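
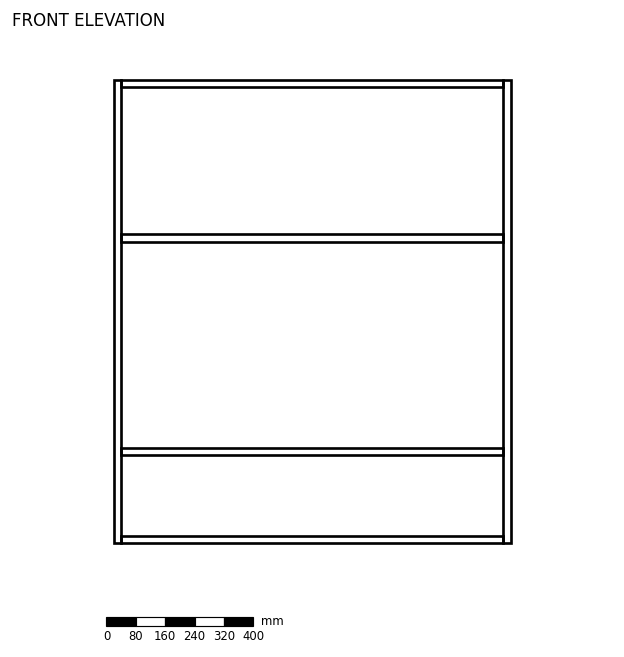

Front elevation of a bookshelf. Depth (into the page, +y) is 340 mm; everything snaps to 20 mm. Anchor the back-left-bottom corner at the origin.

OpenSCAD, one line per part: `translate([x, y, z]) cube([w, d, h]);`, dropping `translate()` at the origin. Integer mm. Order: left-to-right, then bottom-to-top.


cube([20, 340, 1260]);
translate([20, 0, 0]) cube([1040, 340, 20]);
translate([20, 0, 240]) cube([1040, 340, 20]);
translate([20, 0, 820]) cube([1040, 340, 20]);
translate([20, 0, 1240]) cube([1040, 340, 20]);
translate([1060, 0, 0]) cube([20, 340, 1260]);


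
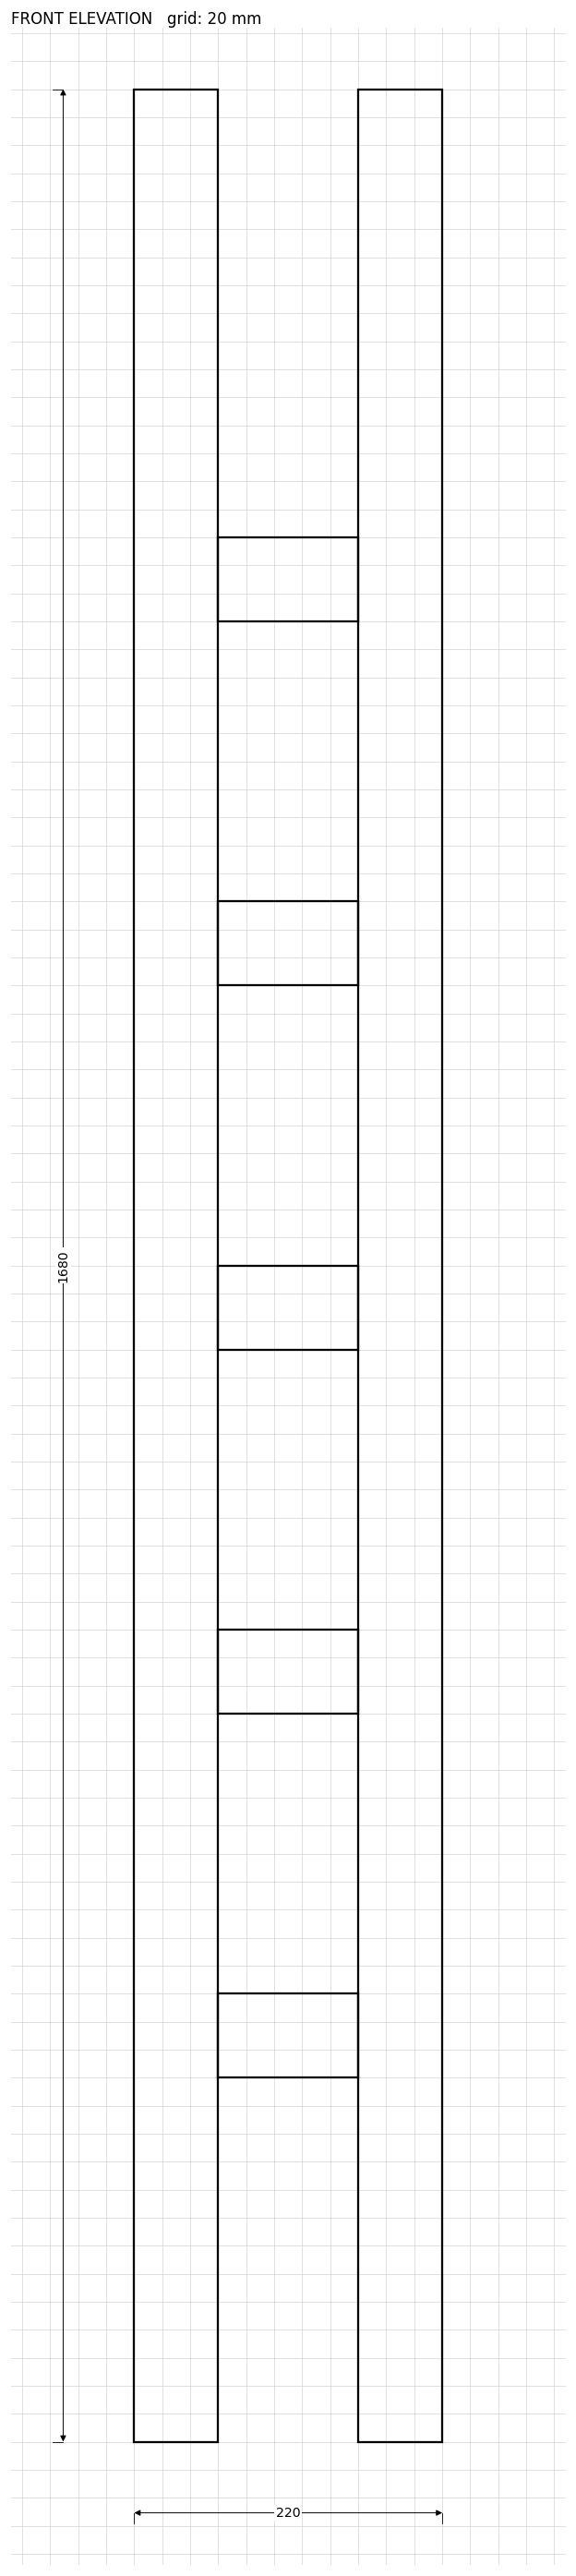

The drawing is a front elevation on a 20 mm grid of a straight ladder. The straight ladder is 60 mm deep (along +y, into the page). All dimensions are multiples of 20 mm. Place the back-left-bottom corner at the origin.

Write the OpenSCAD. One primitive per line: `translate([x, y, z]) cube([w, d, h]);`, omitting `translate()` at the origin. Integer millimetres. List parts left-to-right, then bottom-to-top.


cube([60, 60, 1680]);
translate([60, 0, 260]) cube([100, 60, 60]);
translate([60, 0, 520]) cube([100, 60, 60]);
translate([60, 0, 780]) cube([100, 60, 60]);
translate([60, 0, 1040]) cube([100, 60, 60]);
translate([60, 0, 1300]) cube([100, 60, 60]);
translate([160, 0, 0]) cube([60, 60, 1680]);


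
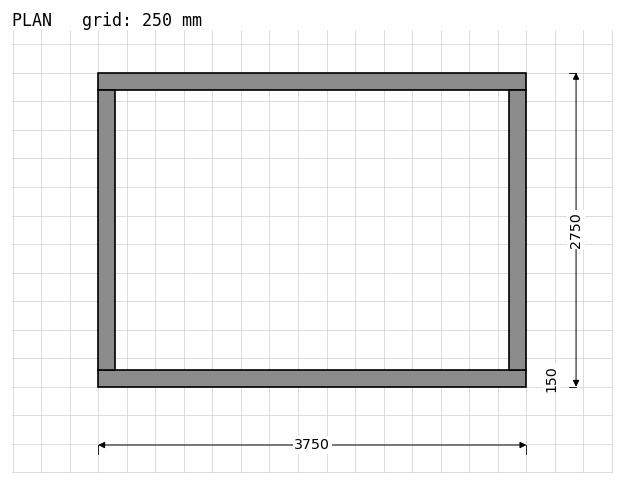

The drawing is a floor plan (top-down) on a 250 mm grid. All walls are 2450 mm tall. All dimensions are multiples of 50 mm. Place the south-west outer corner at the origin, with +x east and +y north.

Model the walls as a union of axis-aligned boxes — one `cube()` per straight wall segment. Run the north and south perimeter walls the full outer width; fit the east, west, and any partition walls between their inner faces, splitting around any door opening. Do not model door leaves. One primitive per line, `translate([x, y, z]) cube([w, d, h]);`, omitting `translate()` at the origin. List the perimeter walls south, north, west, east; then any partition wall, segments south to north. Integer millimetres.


cube([3750, 150, 2450]);
translate([0, 2600, 0]) cube([3750, 150, 2450]);
translate([0, 150, 0]) cube([150, 2450, 2450]);
translate([3600, 150, 0]) cube([150, 2450, 2450]);


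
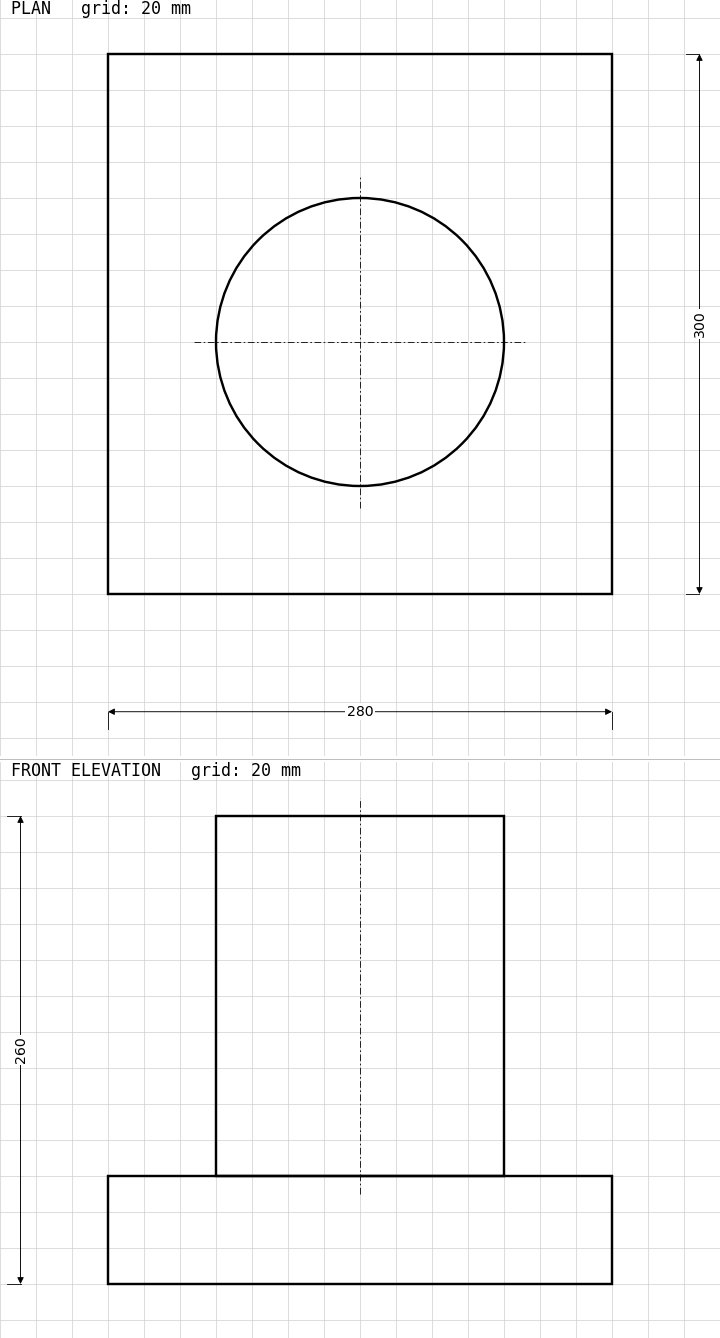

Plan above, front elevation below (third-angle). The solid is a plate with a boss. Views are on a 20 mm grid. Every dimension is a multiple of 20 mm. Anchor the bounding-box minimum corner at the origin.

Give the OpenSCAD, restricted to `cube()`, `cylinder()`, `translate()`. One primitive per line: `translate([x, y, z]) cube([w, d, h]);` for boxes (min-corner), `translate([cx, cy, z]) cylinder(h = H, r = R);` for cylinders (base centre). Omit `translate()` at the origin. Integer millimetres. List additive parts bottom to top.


cube([280, 300, 60]);
translate([140, 140, 60]) cylinder(h = 200, r = 80);


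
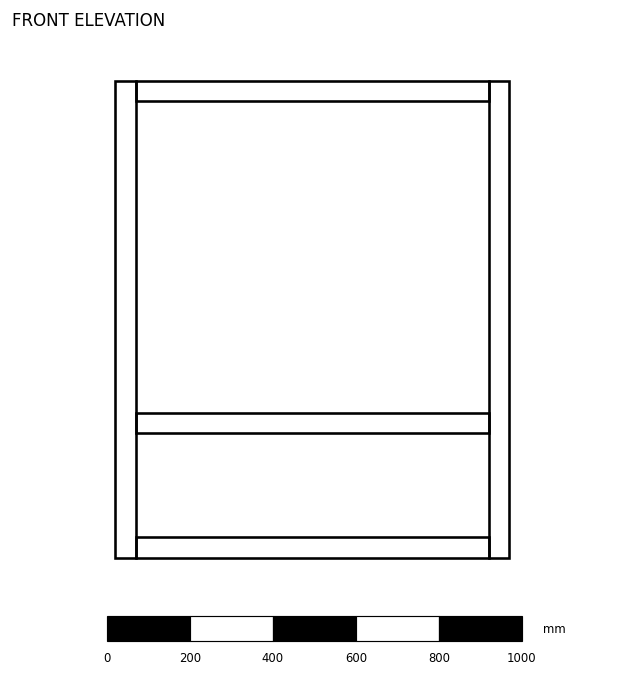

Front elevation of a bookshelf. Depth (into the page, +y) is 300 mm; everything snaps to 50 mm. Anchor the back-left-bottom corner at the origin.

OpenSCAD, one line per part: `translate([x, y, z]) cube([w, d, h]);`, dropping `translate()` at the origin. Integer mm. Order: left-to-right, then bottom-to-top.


cube([50, 300, 1150]);
translate([50, 0, 0]) cube([850, 300, 50]);
translate([50, 0, 300]) cube([850, 300, 50]);
translate([50, 0, 1100]) cube([850, 300, 50]);
translate([900, 0, 0]) cube([50, 300, 1150]);


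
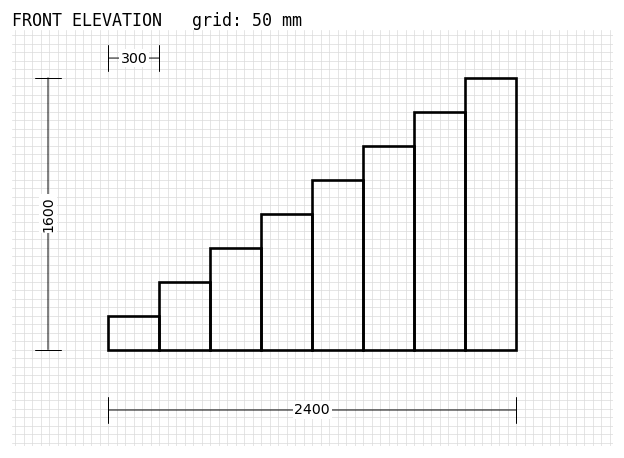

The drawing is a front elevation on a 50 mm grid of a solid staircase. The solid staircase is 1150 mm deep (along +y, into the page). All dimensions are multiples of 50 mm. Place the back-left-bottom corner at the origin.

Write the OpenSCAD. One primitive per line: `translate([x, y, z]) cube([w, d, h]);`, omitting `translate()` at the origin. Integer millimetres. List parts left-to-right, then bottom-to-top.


cube([300, 1150, 200]);
translate([300, 0, 0]) cube([300, 1150, 400]);
translate([600, 0, 0]) cube([300, 1150, 600]);
translate([900, 0, 0]) cube([300, 1150, 800]);
translate([1200, 0, 0]) cube([300, 1150, 1000]);
translate([1500, 0, 0]) cube([300, 1150, 1200]);
translate([1800, 0, 0]) cube([300, 1150, 1400]);
translate([2100, 0, 0]) cube([300, 1150, 1600]);


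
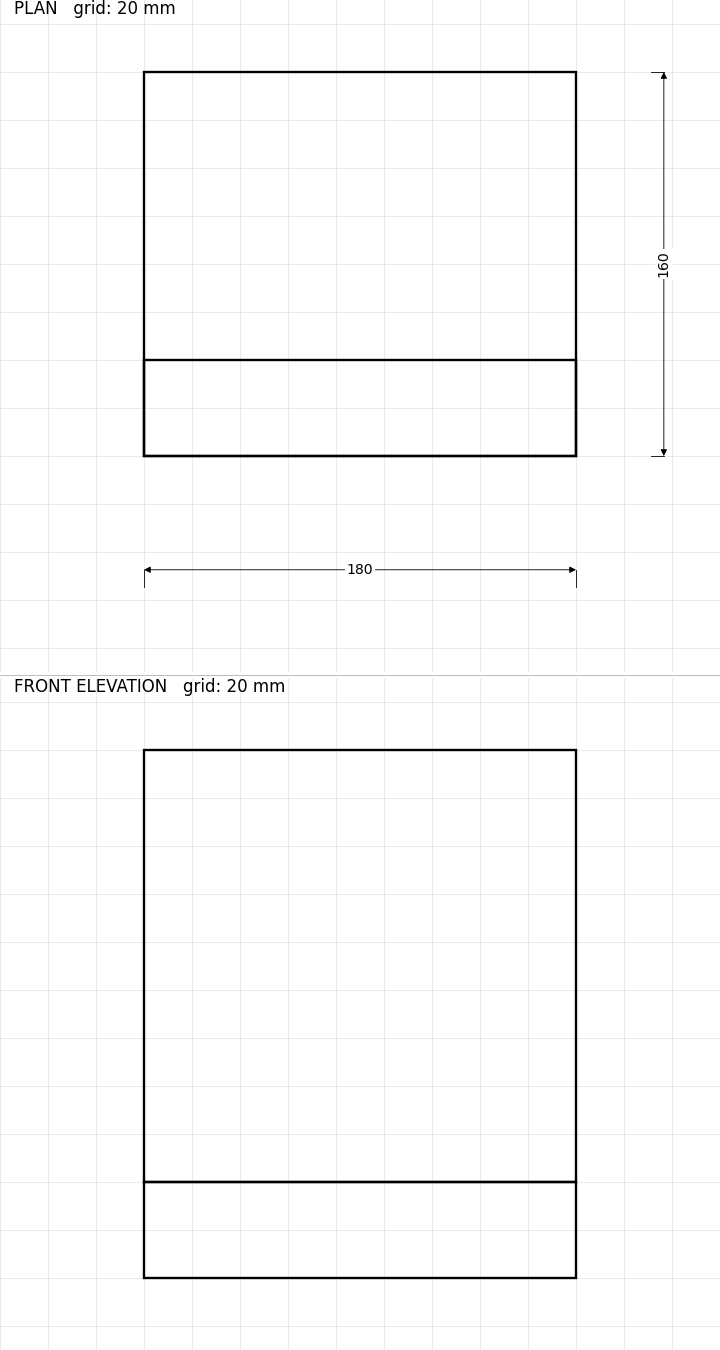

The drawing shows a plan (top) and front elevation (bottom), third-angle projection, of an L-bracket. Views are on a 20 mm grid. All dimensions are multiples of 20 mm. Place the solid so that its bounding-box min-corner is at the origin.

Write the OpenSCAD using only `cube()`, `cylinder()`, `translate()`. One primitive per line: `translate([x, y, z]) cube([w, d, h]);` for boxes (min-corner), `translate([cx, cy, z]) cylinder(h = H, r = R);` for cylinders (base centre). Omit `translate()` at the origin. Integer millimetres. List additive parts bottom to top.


cube([180, 160, 40]);
translate([0, 0, 40]) cube([180, 40, 180]);


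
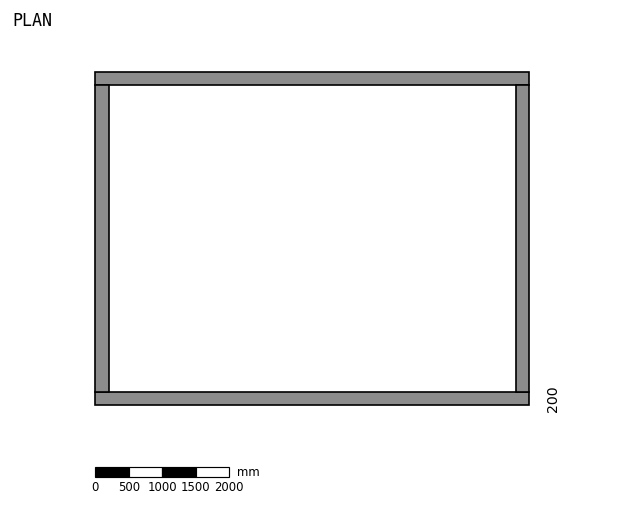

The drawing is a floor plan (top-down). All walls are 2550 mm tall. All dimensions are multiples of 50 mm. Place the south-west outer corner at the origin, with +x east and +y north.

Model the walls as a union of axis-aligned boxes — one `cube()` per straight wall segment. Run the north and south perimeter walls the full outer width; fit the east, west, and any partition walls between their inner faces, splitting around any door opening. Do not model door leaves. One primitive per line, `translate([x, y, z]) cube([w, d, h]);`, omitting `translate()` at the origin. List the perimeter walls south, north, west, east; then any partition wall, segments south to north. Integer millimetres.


cube([6500, 200, 2550]);
translate([0, 4800, 0]) cube([6500, 200, 2550]);
translate([0, 200, 0]) cube([200, 4600, 2550]);
translate([6300, 200, 0]) cube([200, 4600, 2550]);


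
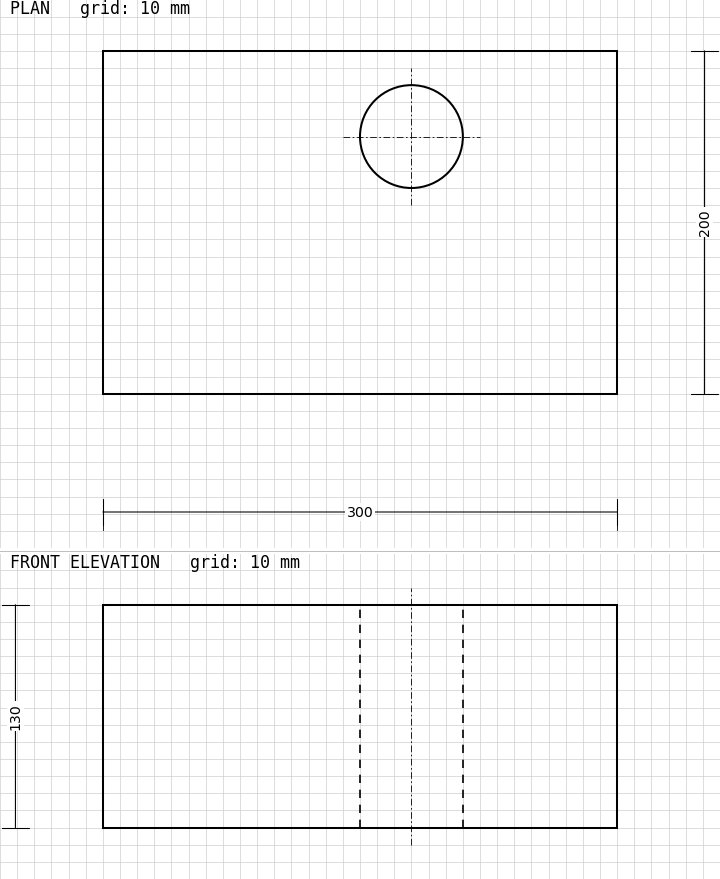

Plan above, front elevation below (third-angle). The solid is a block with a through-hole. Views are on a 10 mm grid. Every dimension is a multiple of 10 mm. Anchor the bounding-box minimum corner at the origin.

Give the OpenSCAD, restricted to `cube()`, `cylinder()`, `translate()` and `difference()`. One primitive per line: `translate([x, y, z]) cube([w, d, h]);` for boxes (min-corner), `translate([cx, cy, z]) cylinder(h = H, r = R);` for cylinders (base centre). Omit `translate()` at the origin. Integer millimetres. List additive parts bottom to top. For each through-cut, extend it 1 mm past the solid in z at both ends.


difference() {
  cube([300, 200, 130]);
  translate([180, 150, -1]) cylinder(h = 132, r = 30);
}


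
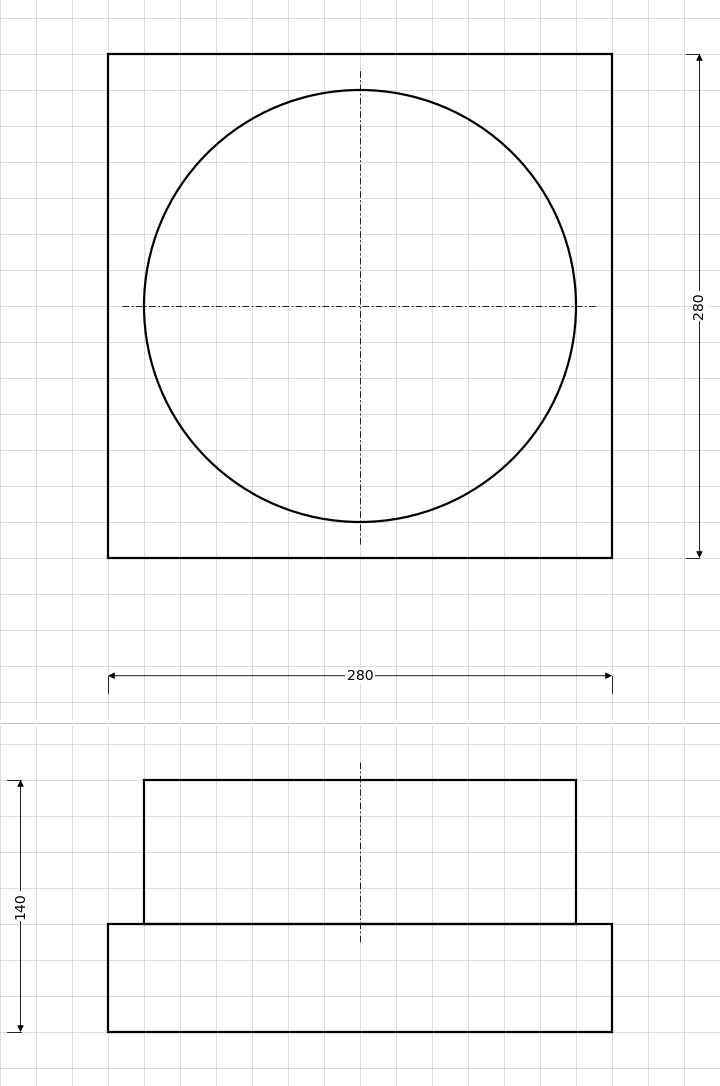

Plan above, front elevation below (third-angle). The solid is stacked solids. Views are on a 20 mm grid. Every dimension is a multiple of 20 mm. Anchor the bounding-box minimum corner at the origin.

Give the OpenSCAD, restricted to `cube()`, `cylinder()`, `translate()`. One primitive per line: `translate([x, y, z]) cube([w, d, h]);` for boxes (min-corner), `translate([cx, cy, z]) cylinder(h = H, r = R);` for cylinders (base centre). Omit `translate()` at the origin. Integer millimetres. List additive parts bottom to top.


cube([280, 280, 60]);
translate([140, 140, 60]) cylinder(h = 80, r = 120);


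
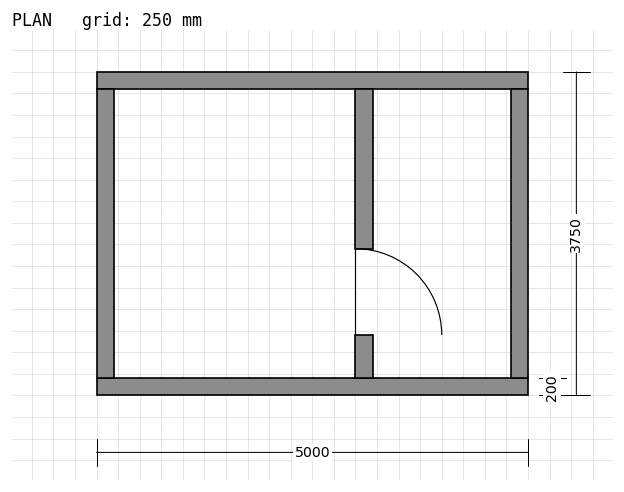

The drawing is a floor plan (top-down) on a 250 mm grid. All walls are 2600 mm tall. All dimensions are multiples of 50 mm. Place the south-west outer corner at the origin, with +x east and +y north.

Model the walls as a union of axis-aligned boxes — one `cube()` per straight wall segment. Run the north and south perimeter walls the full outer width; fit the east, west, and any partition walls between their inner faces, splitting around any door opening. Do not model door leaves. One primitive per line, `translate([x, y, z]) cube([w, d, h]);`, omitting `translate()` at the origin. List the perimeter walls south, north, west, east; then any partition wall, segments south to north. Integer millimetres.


cube([5000, 200, 2600]);
translate([0, 3550, 0]) cube([5000, 200, 2600]);
translate([0, 200, 0]) cube([200, 3350, 2600]);
translate([4800, 200, 0]) cube([200, 3350, 2600]);
translate([3000, 200, 0]) cube([200, 500, 2600]);
translate([3000, 1700, 0]) cube([200, 1850, 2600]);


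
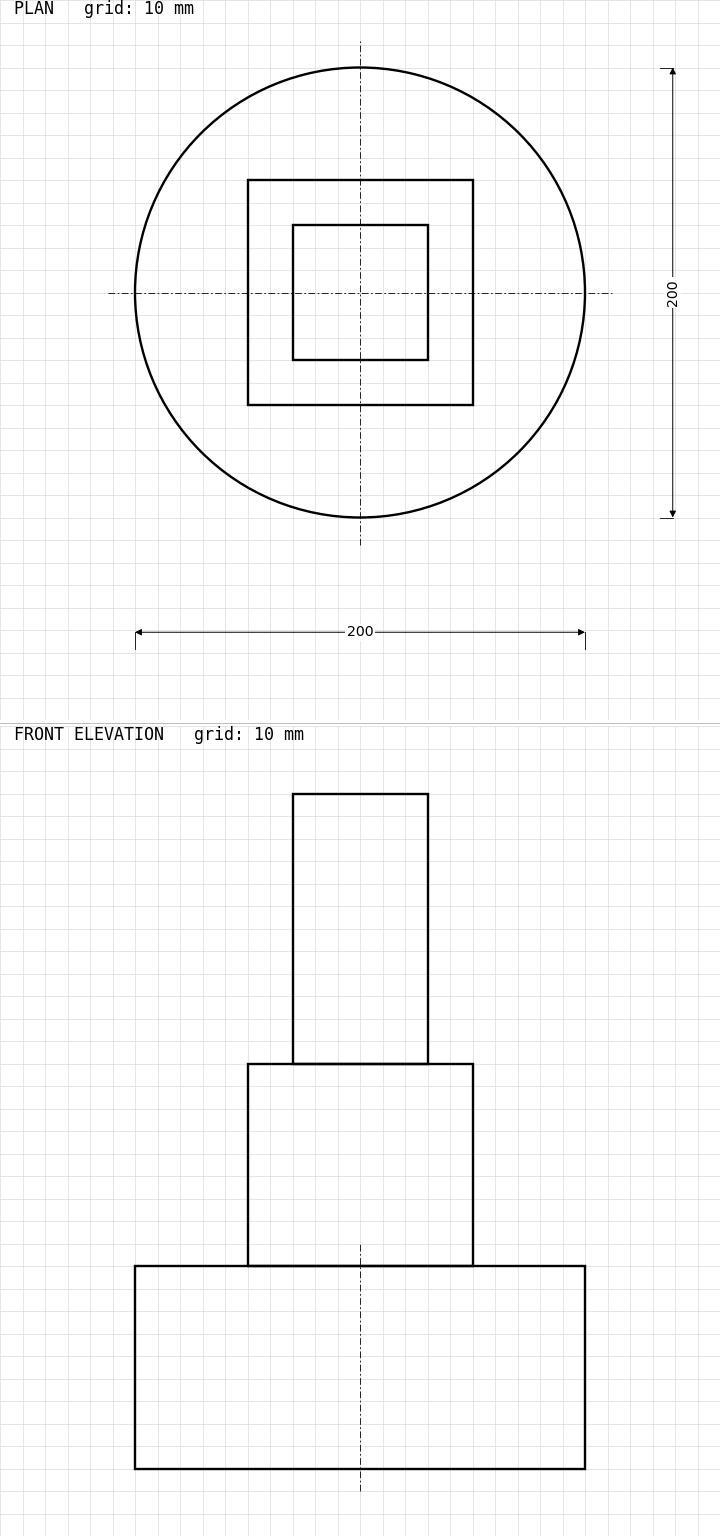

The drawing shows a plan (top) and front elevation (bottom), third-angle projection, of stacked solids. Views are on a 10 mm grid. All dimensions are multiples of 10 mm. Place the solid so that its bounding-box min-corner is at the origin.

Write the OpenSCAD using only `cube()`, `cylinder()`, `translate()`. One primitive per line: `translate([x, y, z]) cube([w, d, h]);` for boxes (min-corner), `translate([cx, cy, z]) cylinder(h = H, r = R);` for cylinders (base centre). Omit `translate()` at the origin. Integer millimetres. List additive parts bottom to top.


translate([100, 100, 0]) cylinder(h = 90, r = 100);
translate([50, 50, 90]) cube([100, 100, 90]);
translate([70, 70, 180]) cube([60, 60, 120]);


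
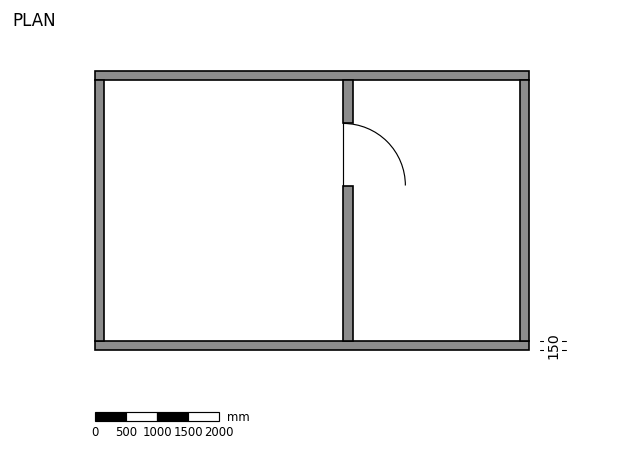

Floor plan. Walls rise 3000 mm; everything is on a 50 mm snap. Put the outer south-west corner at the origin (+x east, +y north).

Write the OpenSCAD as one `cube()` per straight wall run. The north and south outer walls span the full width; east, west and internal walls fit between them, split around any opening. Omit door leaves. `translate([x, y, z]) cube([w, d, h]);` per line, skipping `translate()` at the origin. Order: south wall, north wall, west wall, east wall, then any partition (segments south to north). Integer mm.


cube([7000, 150, 3000]);
translate([0, 4350, 0]) cube([7000, 150, 3000]);
translate([0, 150, 0]) cube([150, 4200, 3000]);
translate([6850, 150, 0]) cube([150, 4200, 3000]);
translate([4000, 150, 0]) cube([150, 2500, 3000]);
translate([4000, 3650, 0]) cube([150, 700, 3000]);


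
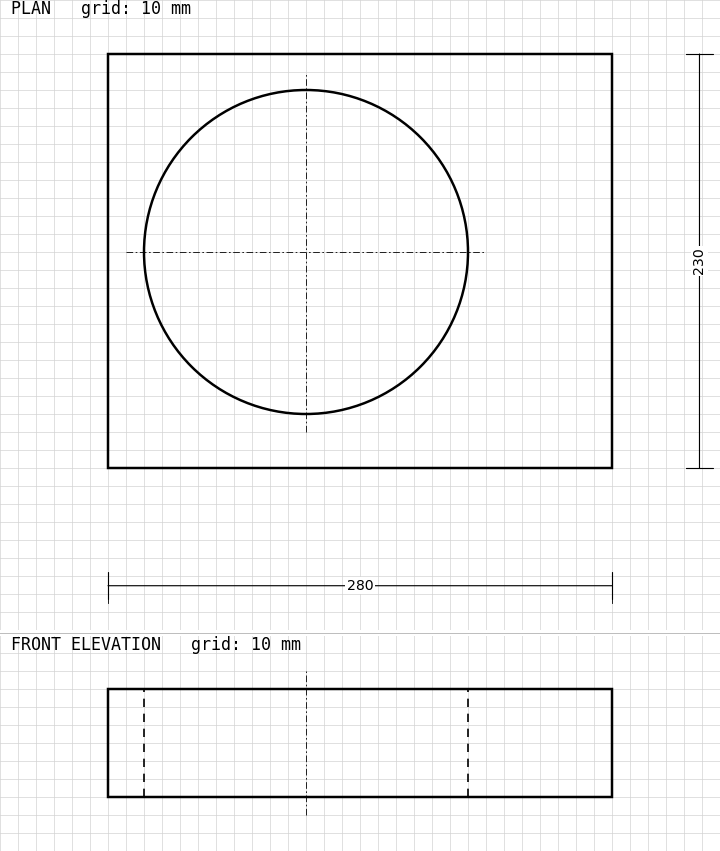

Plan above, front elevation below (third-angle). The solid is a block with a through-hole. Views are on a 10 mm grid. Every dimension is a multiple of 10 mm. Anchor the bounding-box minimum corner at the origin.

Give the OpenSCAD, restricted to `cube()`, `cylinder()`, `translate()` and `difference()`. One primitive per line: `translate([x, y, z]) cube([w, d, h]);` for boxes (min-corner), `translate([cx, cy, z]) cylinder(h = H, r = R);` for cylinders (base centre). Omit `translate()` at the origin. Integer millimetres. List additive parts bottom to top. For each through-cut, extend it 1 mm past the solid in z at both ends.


difference() {
  cube([280, 230, 60]);
  translate([110, 120, -1]) cylinder(h = 62, r = 90);
}


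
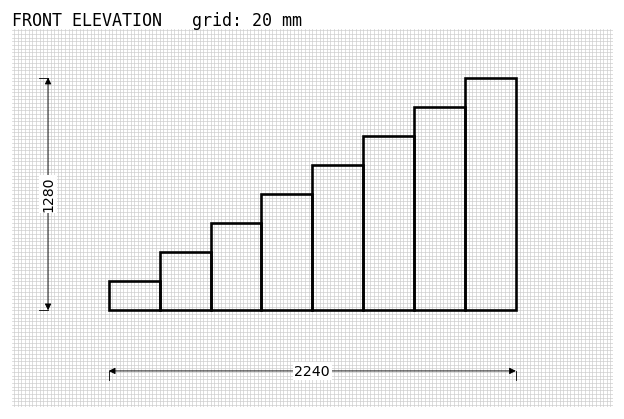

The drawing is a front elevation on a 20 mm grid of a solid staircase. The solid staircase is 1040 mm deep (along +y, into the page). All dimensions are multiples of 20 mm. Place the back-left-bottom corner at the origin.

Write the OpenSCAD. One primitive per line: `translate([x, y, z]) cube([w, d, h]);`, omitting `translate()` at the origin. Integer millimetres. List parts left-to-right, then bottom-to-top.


cube([280, 1040, 160]);
translate([280, 0, 0]) cube([280, 1040, 320]);
translate([560, 0, 0]) cube([280, 1040, 480]);
translate([840, 0, 0]) cube([280, 1040, 640]);
translate([1120, 0, 0]) cube([280, 1040, 800]);
translate([1400, 0, 0]) cube([280, 1040, 960]);
translate([1680, 0, 0]) cube([280, 1040, 1120]);
translate([1960, 0, 0]) cube([280, 1040, 1280]);


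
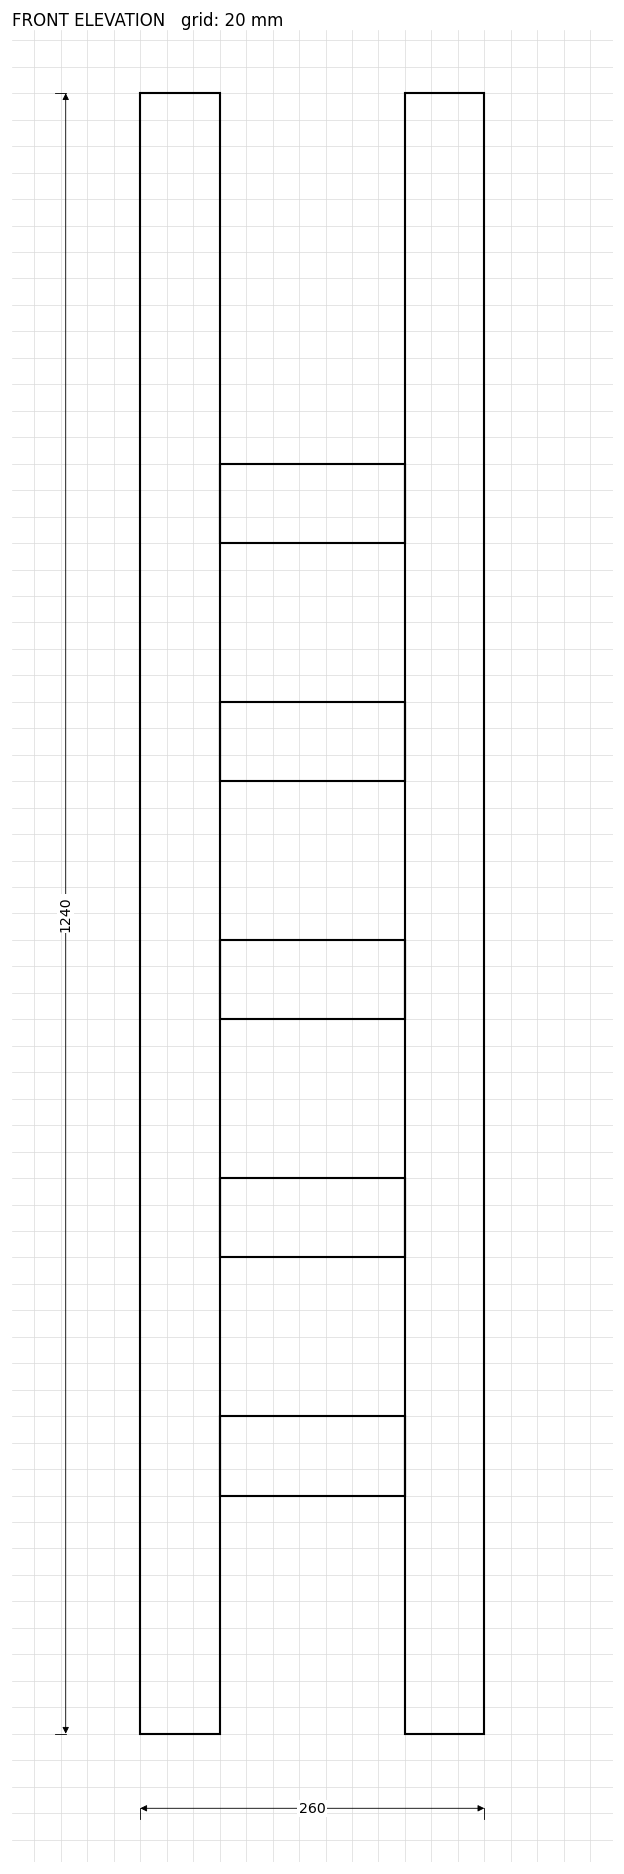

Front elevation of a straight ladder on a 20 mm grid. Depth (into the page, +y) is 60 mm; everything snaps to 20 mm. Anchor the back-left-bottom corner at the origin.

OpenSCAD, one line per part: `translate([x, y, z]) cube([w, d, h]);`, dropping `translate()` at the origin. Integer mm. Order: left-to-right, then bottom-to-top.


cube([60, 60, 1240]);
translate([60, 0, 180]) cube([140, 60, 60]);
translate([60, 0, 360]) cube([140, 60, 60]);
translate([60, 0, 540]) cube([140, 60, 60]);
translate([60, 0, 720]) cube([140, 60, 60]);
translate([60, 0, 900]) cube([140, 60, 60]);
translate([200, 0, 0]) cube([60, 60, 1240]);


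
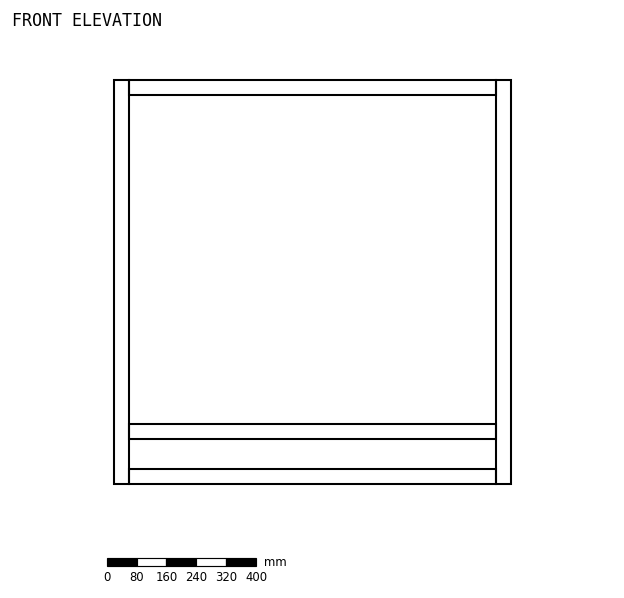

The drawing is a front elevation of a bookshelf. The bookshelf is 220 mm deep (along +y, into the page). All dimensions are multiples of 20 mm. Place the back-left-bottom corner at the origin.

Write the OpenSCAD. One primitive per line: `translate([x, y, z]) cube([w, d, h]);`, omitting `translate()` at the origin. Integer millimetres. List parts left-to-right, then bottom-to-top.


cube([40, 220, 1080]);
translate([40, 0, 0]) cube([980, 220, 40]);
translate([40, 0, 120]) cube([980, 220, 40]);
translate([40, 0, 1040]) cube([980, 220, 40]);
translate([1020, 0, 0]) cube([40, 220, 1080]);


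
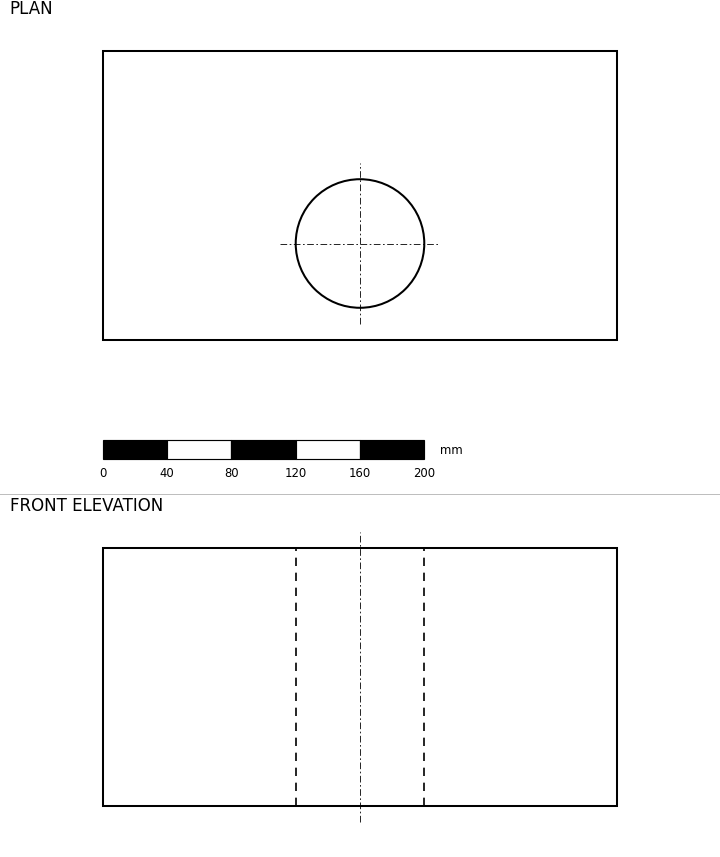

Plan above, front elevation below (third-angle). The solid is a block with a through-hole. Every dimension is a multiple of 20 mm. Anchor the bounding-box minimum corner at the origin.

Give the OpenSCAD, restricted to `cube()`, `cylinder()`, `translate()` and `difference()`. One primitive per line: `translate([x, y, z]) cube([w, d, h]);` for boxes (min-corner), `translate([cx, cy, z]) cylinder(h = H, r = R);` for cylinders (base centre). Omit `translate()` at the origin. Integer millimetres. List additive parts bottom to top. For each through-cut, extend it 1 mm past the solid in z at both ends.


difference() {
  cube([320, 180, 160]);
  translate([160, 60, -1]) cylinder(h = 162, r = 40);
}


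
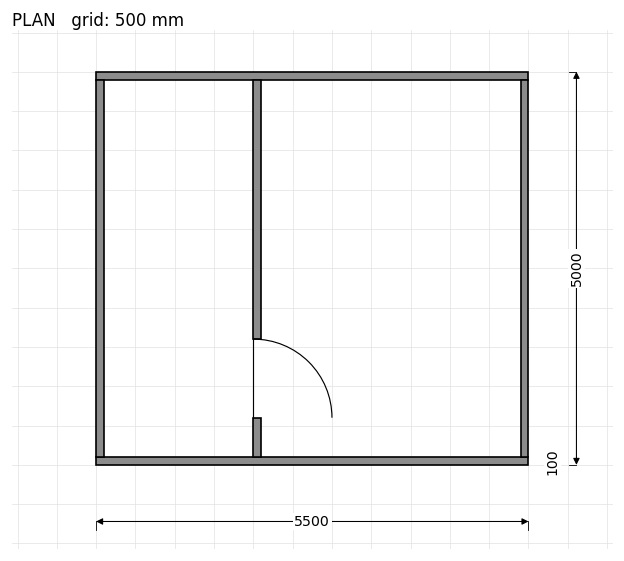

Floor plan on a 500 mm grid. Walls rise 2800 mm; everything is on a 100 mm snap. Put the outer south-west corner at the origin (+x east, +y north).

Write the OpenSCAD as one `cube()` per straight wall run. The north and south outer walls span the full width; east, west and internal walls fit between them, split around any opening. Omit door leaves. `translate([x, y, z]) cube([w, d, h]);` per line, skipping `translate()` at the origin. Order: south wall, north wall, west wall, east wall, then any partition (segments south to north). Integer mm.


cube([5500, 100, 2800]);
translate([0, 4900, 0]) cube([5500, 100, 2800]);
translate([0, 100, 0]) cube([100, 4800, 2800]);
translate([5400, 100, 0]) cube([100, 4800, 2800]);
translate([2000, 100, 0]) cube([100, 500, 2800]);
translate([2000, 1600, 0]) cube([100, 3300, 2800]);


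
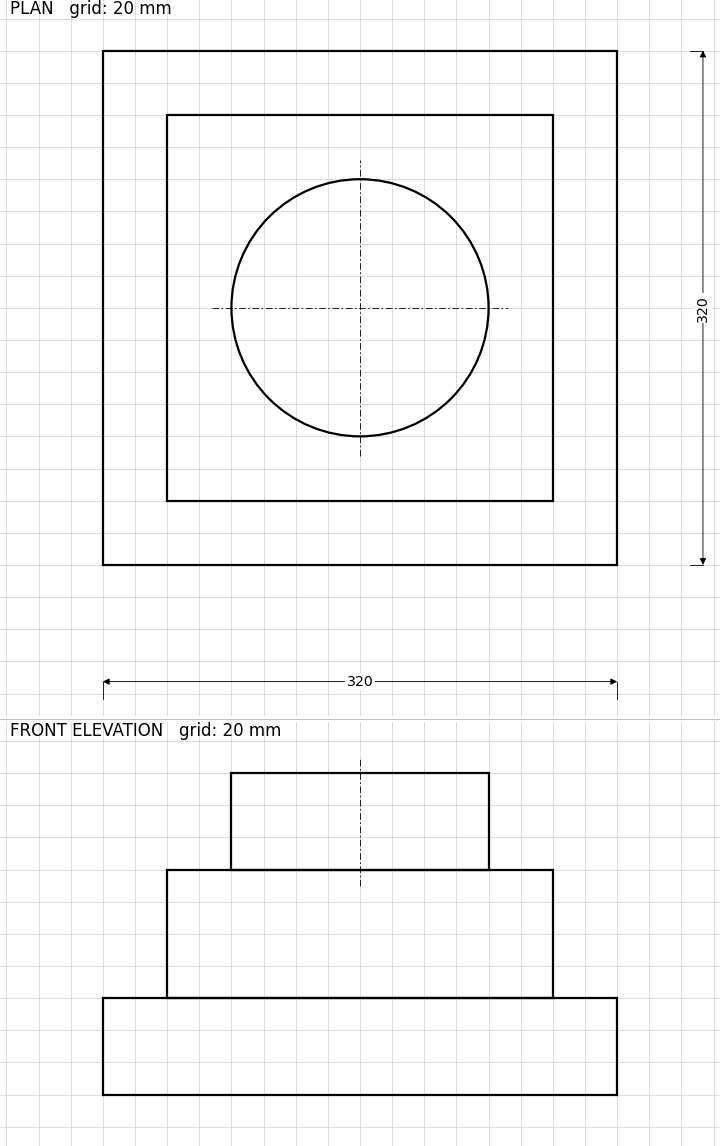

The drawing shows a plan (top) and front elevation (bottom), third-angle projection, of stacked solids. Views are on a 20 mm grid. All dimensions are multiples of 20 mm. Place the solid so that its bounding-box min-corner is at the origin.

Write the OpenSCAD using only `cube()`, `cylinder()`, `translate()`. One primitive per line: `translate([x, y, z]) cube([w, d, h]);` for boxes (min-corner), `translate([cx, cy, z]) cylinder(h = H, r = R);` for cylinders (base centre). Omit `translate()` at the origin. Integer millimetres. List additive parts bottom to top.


cube([320, 320, 60]);
translate([40, 40, 60]) cube([240, 240, 80]);
translate([160, 160, 140]) cylinder(h = 60, r = 80);


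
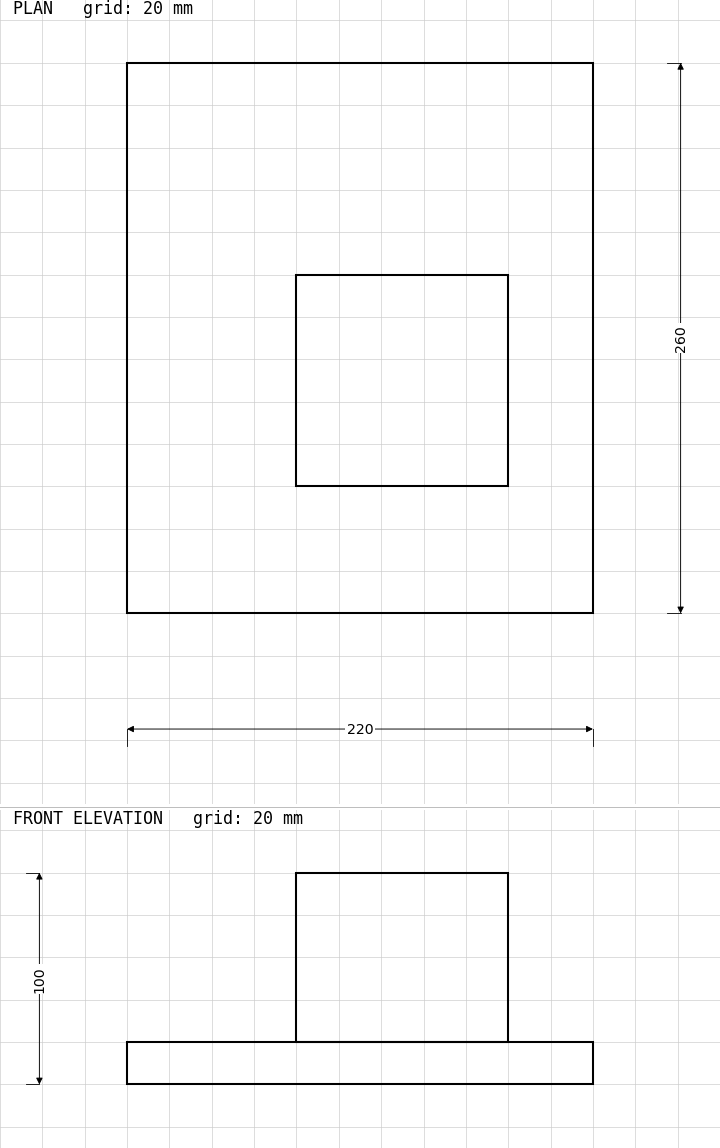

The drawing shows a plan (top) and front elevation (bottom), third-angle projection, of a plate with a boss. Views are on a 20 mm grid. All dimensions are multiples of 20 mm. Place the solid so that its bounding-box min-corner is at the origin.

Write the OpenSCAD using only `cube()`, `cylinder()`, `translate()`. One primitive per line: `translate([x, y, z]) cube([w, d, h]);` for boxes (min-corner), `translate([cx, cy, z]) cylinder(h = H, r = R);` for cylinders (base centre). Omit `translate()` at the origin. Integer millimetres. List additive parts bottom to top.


cube([220, 260, 20]);
translate([80, 60, 20]) cube([100, 100, 80]);


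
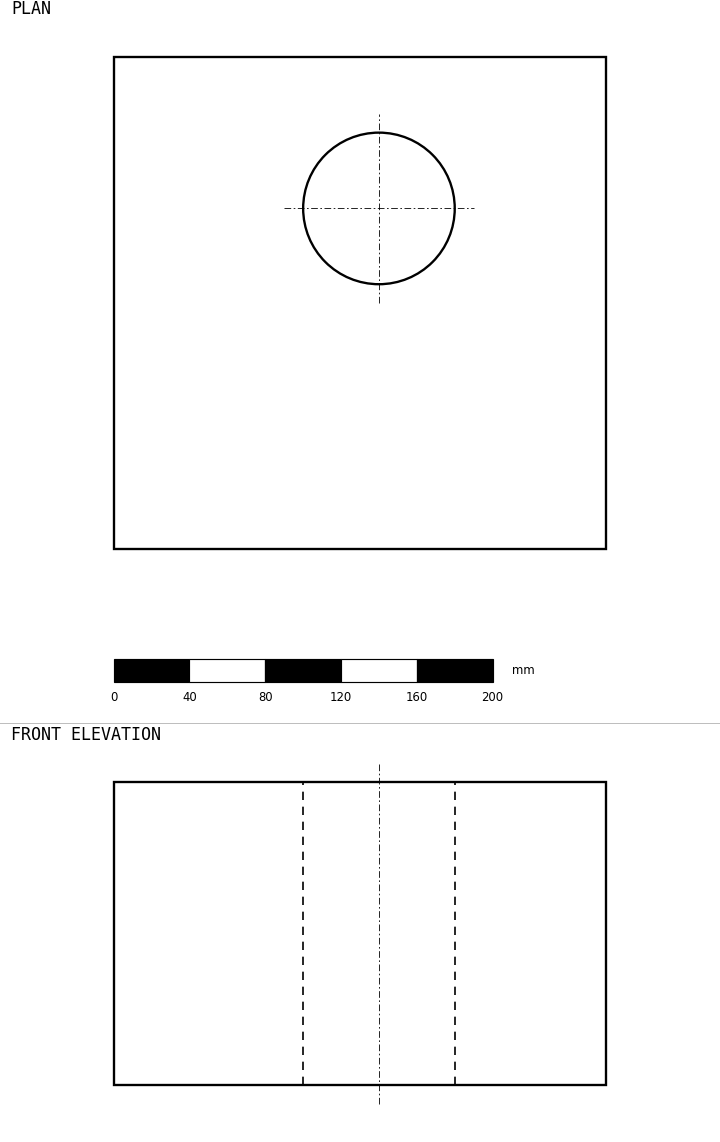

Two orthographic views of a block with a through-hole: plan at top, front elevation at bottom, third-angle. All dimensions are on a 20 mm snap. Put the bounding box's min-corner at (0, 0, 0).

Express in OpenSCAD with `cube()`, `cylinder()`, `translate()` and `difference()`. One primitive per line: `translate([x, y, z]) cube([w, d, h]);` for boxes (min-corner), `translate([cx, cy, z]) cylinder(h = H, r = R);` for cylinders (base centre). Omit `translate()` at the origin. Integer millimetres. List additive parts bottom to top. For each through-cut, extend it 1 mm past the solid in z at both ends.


difference() {
  cube([260, 260, 160]);
  translate([140, 180, -1]) cylinder(h = 162, r = 40);
}


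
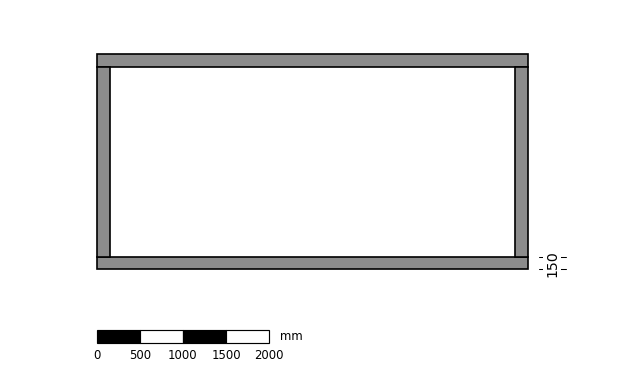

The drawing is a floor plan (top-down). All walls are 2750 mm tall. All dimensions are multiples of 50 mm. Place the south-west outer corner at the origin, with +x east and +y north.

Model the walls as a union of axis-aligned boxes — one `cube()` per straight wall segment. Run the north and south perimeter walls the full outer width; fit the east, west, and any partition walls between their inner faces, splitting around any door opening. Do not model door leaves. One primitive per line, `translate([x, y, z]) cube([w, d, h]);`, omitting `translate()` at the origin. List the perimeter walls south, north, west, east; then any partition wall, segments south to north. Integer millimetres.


cube([5000, 150, 2750]);
translate([0, 2350, 0]) cube([5000, 150, 2750]);
translate([0, 150, 0]) cube([150, 2200, 2750]);
translate([4850, 150, 0]) cube([150, 2200, 2750]);


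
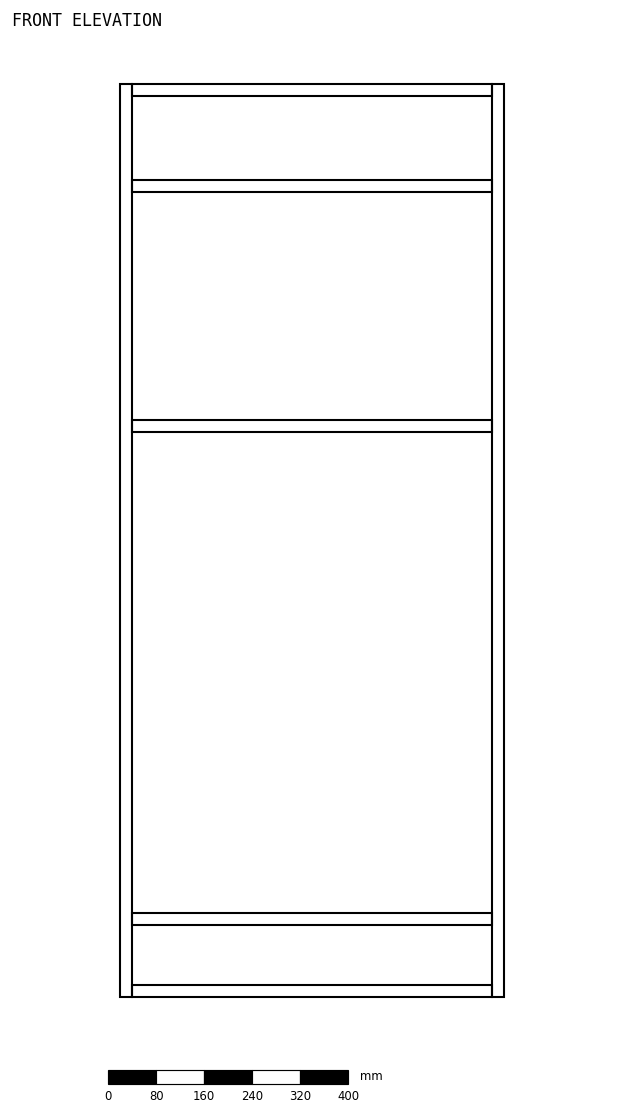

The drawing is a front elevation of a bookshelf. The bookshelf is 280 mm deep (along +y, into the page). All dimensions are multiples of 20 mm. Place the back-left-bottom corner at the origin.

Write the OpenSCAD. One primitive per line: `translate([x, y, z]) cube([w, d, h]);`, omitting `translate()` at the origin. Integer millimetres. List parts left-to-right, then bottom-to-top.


cube([20, 280, 1520]);
translate([20, 0, 0]) cube([600, 280, 20]);
translate([20, 0, 120]) cube([600, 280, 20]);
translate([20, 0, 940]) cube([600, 280, 20]);
translate([20, 0, 1340]) cube([600, 280, 20]);
translate([20, 0, 1500]) cube([600, 280, 20]);
translate([620, 0, 0]) cube([20, 280, 1520]);


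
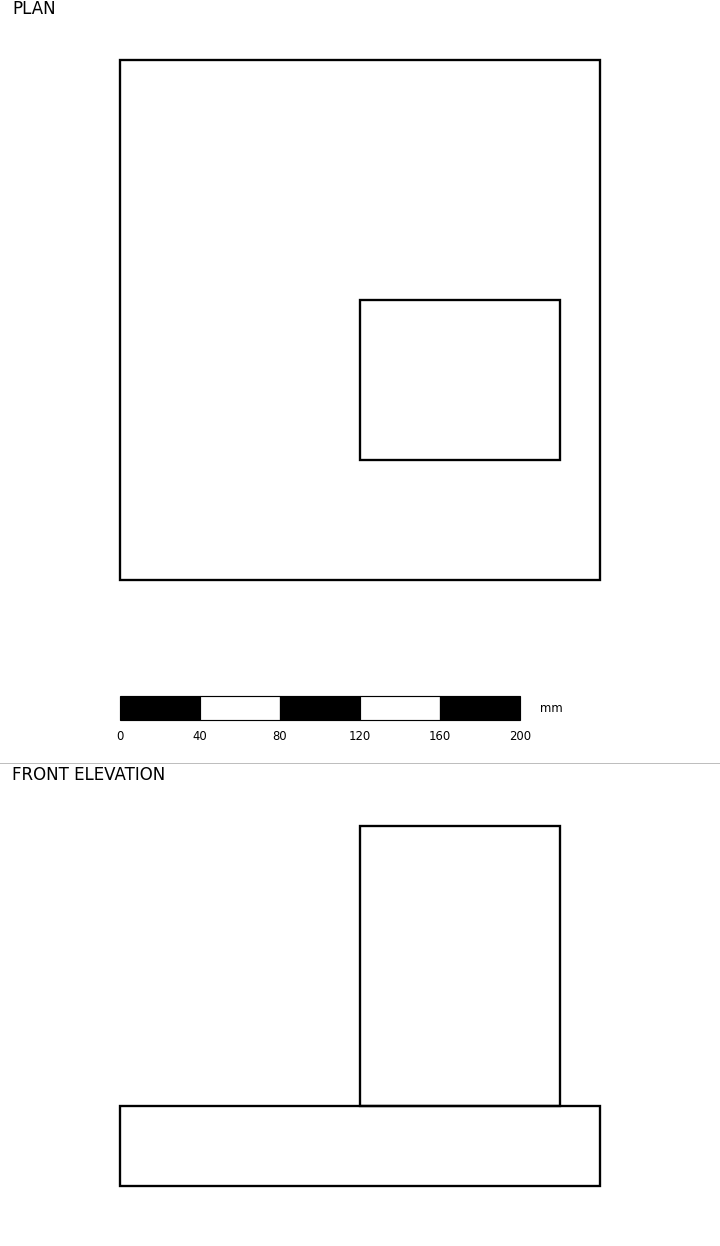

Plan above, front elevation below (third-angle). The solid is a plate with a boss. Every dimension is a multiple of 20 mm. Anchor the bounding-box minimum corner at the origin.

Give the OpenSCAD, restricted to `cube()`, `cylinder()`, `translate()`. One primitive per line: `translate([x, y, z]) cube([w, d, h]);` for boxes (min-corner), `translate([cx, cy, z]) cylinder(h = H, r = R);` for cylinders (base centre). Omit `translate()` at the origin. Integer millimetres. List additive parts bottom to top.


cube([240, 260, 40]);
translate([120, 60, 40]) cube([100, 80, 140]);


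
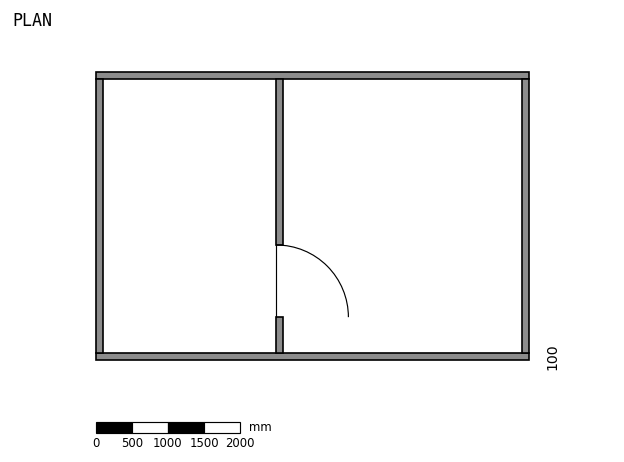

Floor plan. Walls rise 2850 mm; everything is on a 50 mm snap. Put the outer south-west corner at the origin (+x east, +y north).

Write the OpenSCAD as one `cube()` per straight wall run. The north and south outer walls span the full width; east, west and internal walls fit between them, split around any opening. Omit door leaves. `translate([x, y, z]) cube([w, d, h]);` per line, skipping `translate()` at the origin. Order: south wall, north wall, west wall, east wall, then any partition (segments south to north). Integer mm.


cube([6000, 100, 2850]);
translate([0, 3900, 0]) cube([6000, 100, 2850]);
translate([0, 100, 0]) cube([100, 3800, 2850]);
translate([5900, 100, 0]) cube([100, 3800, 2850]);
translate([2500, 100, 0]) cube([100, 500, 2850]);
translate([2500, 1600, 0]) cube([100, 2300, 2850]);


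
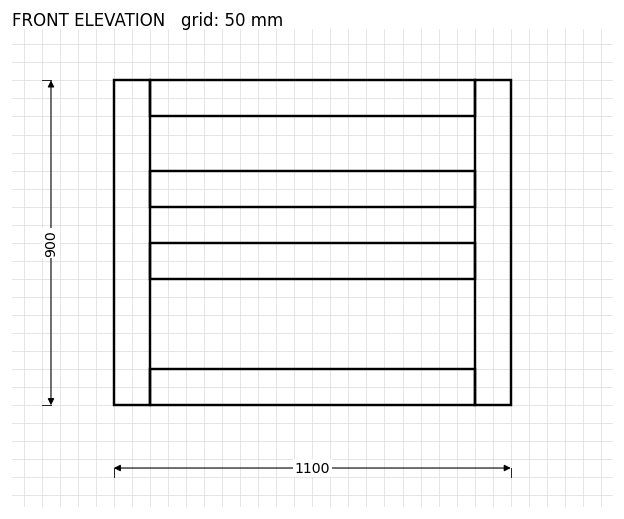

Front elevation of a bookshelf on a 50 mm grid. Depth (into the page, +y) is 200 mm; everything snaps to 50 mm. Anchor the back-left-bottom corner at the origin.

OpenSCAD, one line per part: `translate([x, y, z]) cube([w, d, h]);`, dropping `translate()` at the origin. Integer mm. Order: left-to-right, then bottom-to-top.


cube([100, 200, 900]);
translate([100, 0, 0]) cube([900, 200, 100]);
translate([100, 0, 350]) cube([900, 200, 100]);
translate([100, 0, 550]) cube([900, 200, 100]);
translate([100, 0, 800]) cube([900, 200, 100]);
translate([1000, 0, 0]) cube([100, 200, 900]);


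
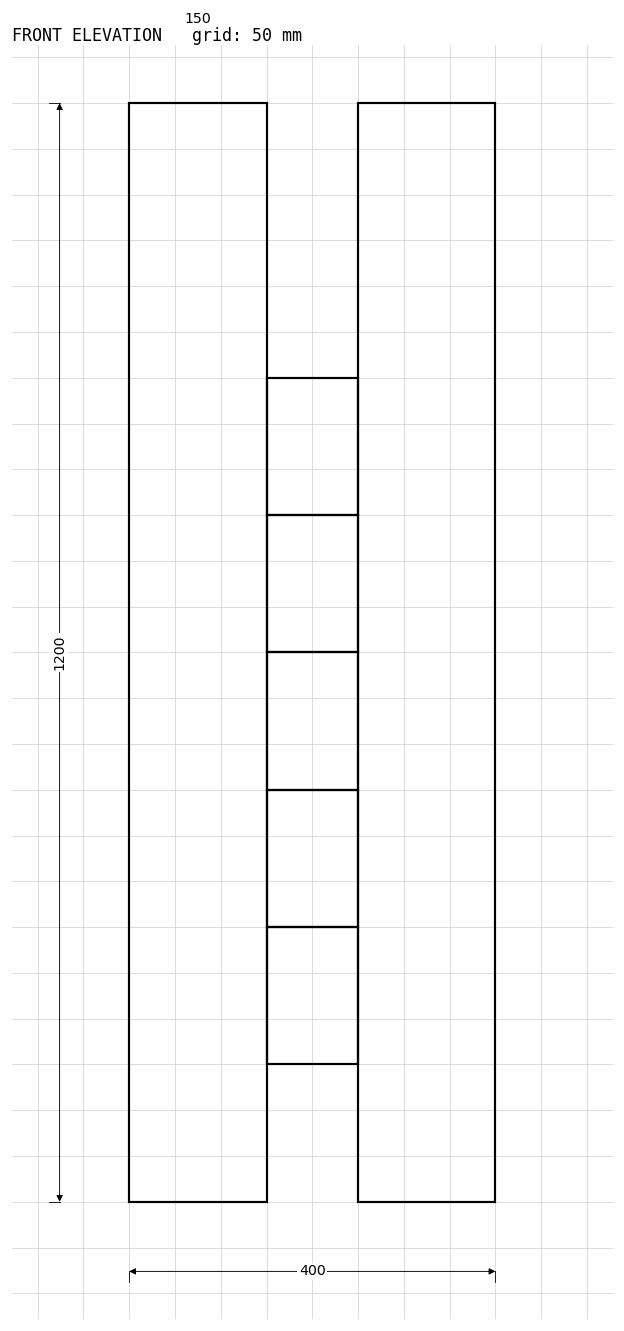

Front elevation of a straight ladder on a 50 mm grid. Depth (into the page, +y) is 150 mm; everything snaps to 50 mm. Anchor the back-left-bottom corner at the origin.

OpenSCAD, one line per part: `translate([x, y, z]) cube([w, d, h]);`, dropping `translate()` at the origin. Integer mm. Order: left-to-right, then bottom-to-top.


cube([150, 150, 1200]);
translate([150, 0, 150]) cube([100, 150, 150]);
translate([150, 0, 300]) cube([100, 150, 150]);
translate([150, 0, 450]) cube([100, 150, 150]);
translate([150, 0, 600]) cube([100, 150, 150]);
translate([150, 0, 750]) cube([100, 150, 150]);
translate([250, 0, 0]) cube([150, 150, 1200]);


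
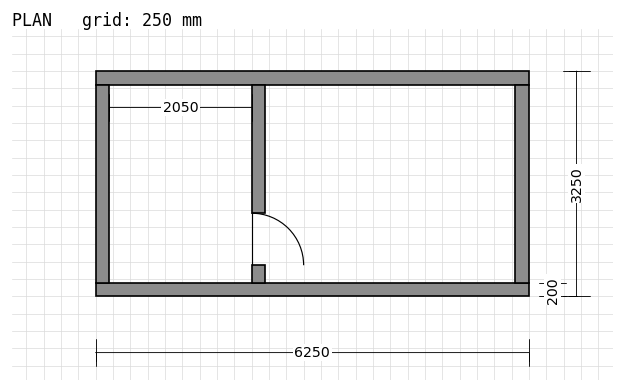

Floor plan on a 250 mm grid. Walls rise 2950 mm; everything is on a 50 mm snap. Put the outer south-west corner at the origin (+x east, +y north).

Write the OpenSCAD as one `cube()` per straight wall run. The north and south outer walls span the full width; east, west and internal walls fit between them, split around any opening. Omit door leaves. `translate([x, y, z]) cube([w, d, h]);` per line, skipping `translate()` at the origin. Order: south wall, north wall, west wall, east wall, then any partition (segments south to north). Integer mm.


cube([6250, 200, 2950]);
translate([0, 3050, 0]) cube([6250, 200, 2950]);
translate([0, 200, 0]) cube([200, 2850, 2950]);
translate([6050, 200, 0]) cube([200, 2850, 2950]);
translate([2250, 200, 0]) cube([200, 250, 2950]);
translate([2250, 1200, 0]) cube([200, 1850, 2950]);


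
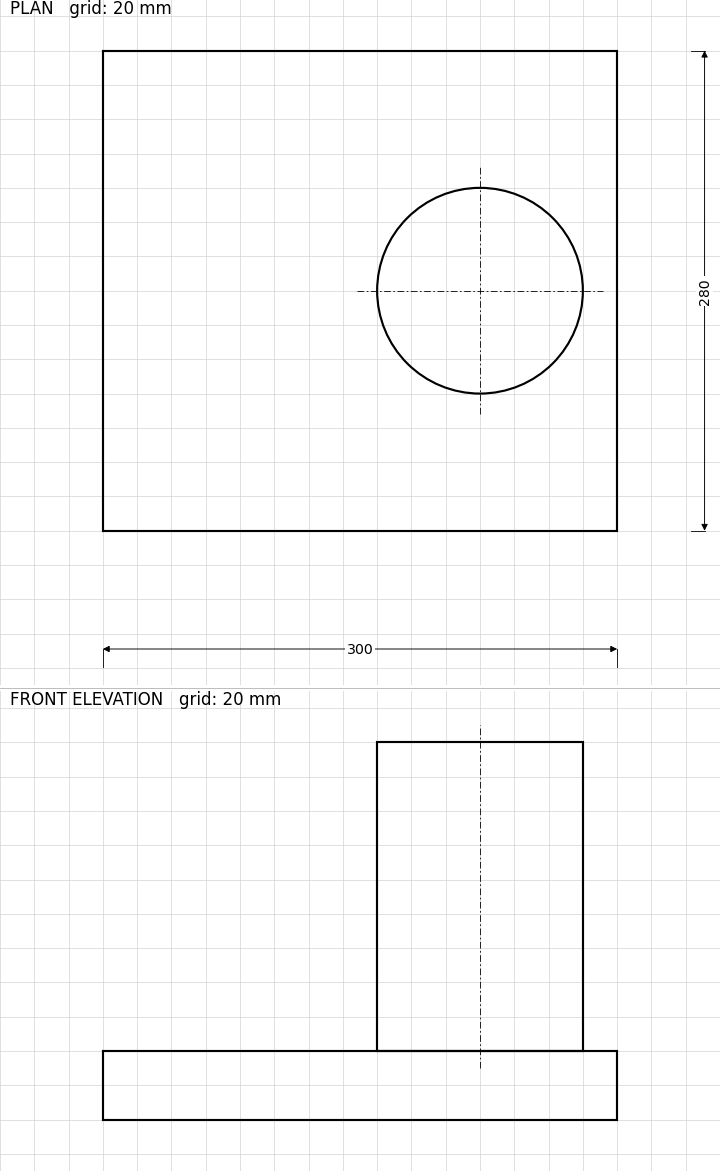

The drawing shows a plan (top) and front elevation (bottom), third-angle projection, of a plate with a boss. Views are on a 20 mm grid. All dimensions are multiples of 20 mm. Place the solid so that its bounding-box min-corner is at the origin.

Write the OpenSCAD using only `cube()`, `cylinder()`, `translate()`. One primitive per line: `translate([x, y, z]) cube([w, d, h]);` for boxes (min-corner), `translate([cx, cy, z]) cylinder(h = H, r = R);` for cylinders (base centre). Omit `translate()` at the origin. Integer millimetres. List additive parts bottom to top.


cube([300, 280, 40]);
translate([220, 140, 40]) cylinder(h = 180, r = 60);


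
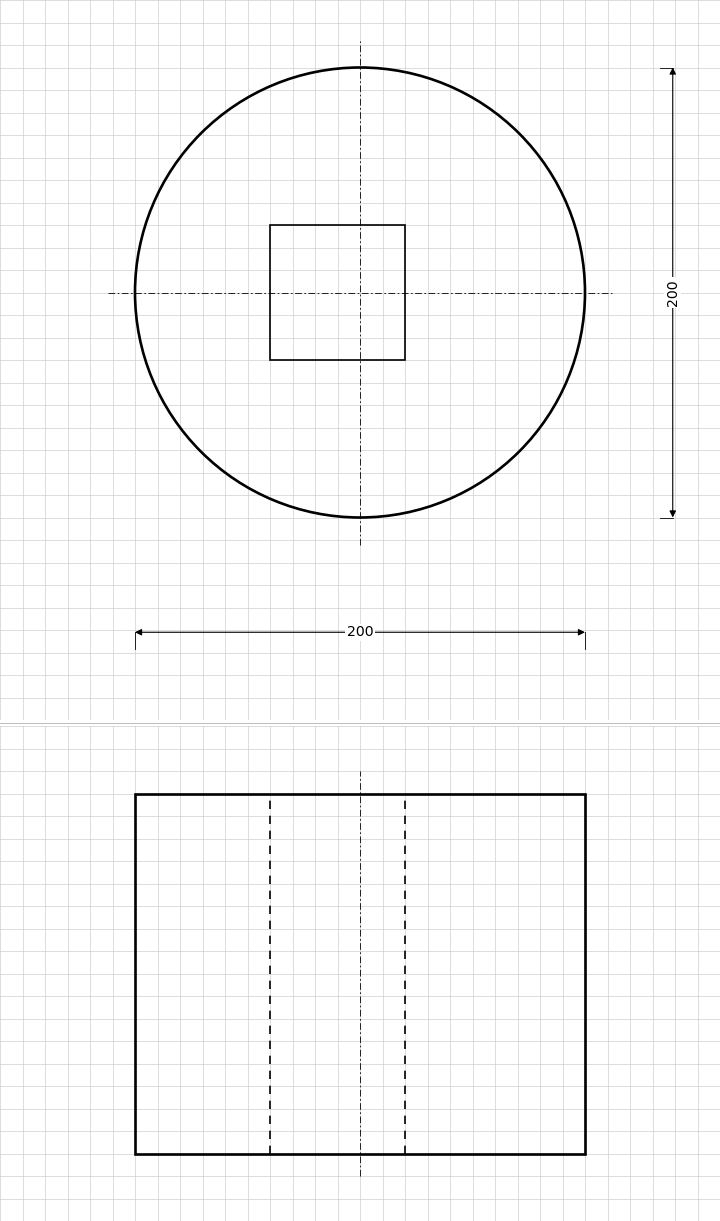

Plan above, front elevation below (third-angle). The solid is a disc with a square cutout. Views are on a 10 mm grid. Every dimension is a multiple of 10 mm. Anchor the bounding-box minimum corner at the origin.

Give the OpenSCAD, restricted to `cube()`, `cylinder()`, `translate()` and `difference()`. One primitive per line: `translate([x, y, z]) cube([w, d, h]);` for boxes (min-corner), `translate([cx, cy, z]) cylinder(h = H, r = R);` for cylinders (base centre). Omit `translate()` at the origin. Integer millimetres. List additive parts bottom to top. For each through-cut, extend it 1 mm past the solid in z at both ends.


difference() {
  translate([100, 100, 0]) cylinder(h = 160, r = 100);
  translate([60, 70, -1]) cube([60, 60, 162]);
}


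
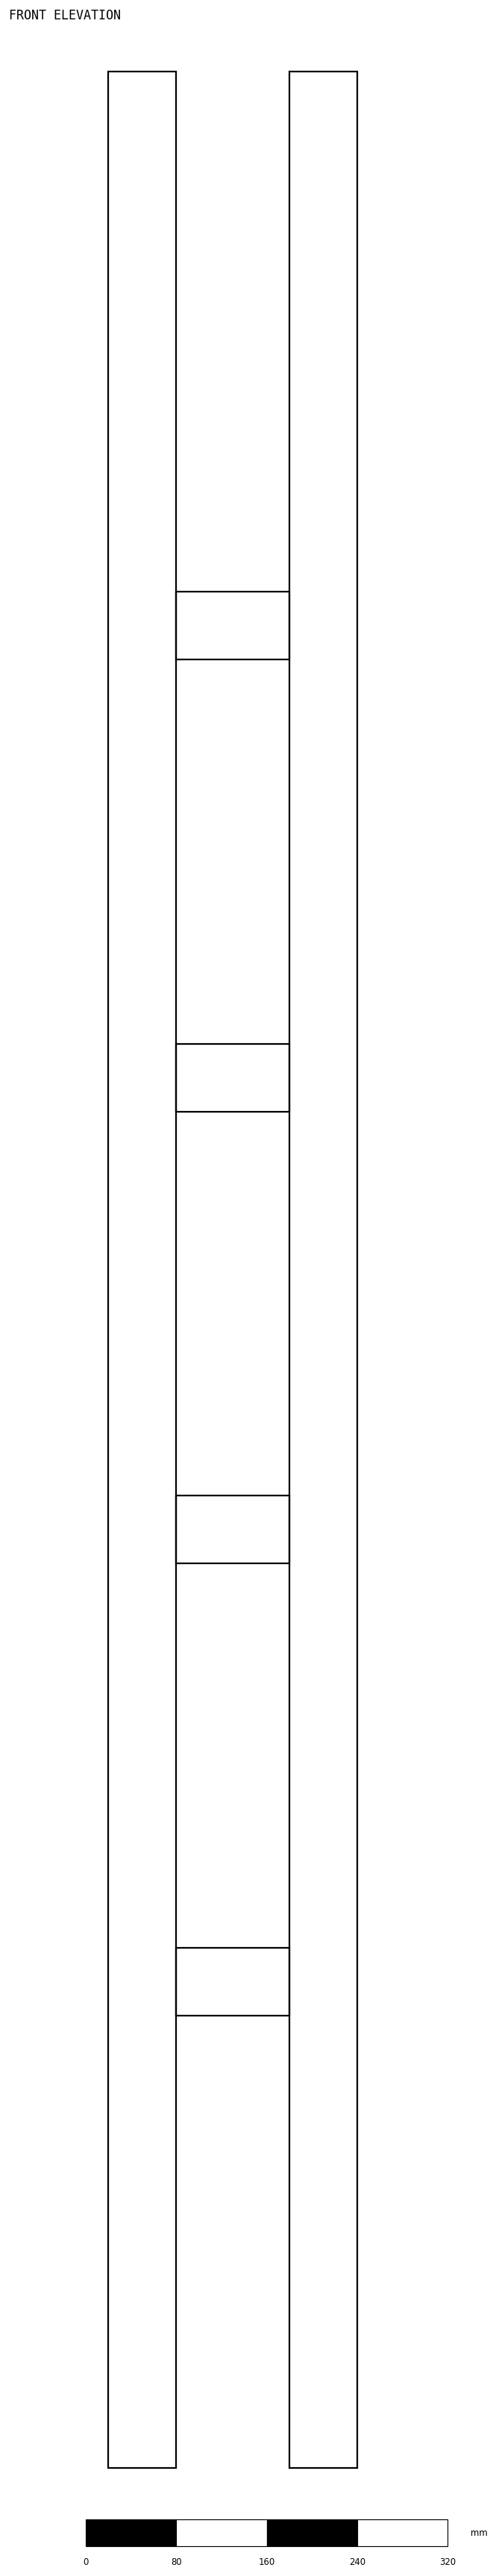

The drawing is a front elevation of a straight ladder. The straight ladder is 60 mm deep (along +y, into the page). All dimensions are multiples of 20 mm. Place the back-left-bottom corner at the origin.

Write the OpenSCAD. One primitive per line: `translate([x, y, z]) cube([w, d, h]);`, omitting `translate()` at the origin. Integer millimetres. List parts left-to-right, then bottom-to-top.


cube([60, 60, 2120]);
translate([60, 0, 400]) cube([100, 60, 60]);
translate([60, 0, 800]) cube([100, 60, 60]);
translate([60, 0, 1200]) cube([100, 60, 60]);
translate([60, 0, 1600]) cube([100, 60, 60]);
translate([160, 0, 0]) cube([60, 60, 2120]);


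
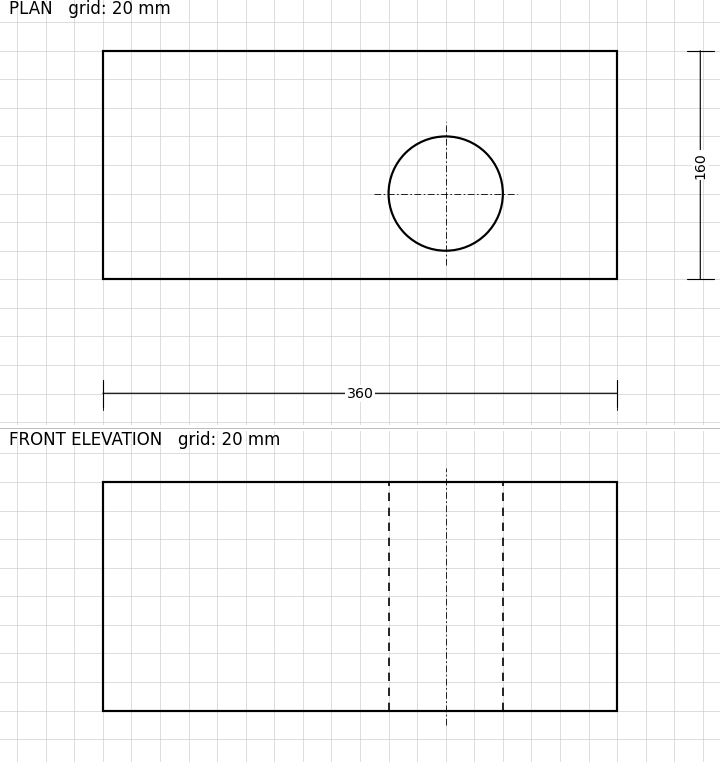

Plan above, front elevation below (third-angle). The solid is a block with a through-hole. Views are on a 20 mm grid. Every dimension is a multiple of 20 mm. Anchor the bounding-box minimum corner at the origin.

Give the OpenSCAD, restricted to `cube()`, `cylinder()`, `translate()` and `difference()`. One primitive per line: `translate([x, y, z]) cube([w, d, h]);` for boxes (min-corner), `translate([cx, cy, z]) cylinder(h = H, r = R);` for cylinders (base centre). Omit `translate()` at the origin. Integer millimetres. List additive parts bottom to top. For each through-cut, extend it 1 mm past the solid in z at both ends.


difference() {
  cube([360, 160, 160]);
  translate([240, 60, -1]) cylinder(h = 162, r = 40);
}


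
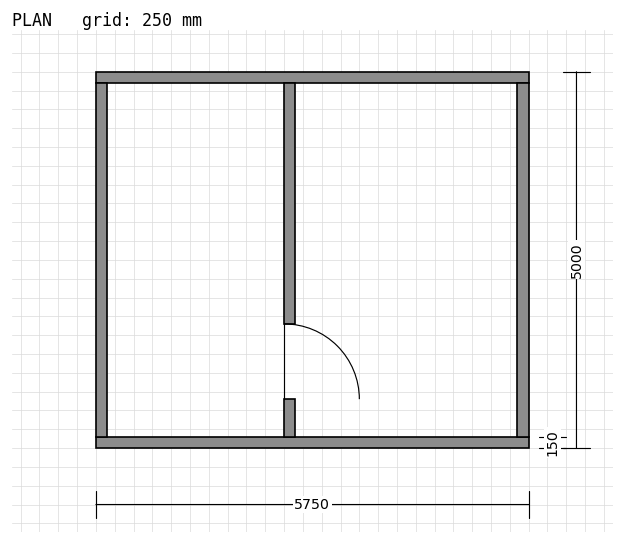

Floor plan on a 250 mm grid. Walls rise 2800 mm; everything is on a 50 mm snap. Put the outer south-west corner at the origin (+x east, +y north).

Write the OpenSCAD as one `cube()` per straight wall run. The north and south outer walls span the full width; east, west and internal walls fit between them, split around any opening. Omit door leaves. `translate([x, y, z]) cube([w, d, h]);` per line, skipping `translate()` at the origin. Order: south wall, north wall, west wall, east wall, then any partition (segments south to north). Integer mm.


cube([5750, 150, 2800]);
translate([0, 4850, 0]) cube([5750, 150, 2800]);
translate([0, 150, 0]) cube([150, 4700, 2800]);
translate([5600, 150, 0]) cube([150, 4700, 2800]);
translate([2500, 150, 0]) cube([150, 500, 2800]);
translate([2500, 1650, 0]) cube([150, 3200, 2800]);


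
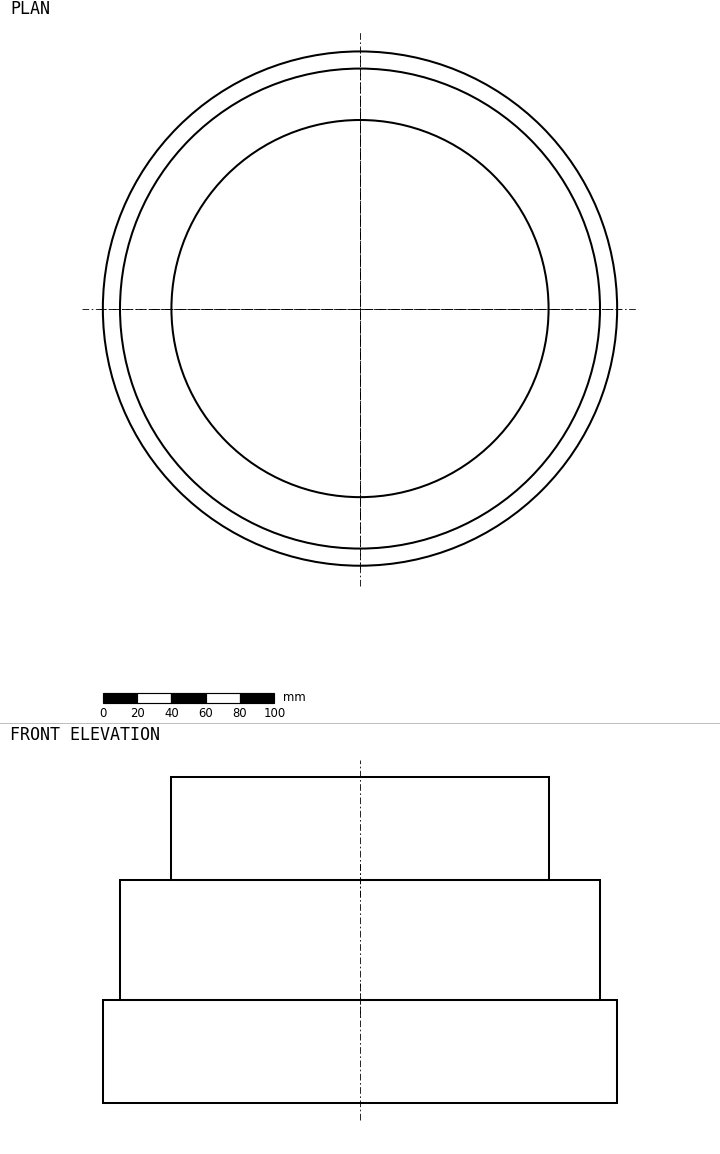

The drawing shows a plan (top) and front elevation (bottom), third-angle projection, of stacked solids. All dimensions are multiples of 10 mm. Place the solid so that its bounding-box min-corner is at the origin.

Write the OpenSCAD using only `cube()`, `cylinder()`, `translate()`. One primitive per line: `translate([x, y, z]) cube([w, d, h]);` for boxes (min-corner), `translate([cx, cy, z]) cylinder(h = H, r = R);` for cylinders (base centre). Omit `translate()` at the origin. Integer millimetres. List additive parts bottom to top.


translate([150, 150, 0]) cylinder(h = 60, r = 150);
translate([150, 150, 60]) cylinder(h = 70, r = 140);
translate([150, 150, 130]) cylinder(h = 60, r = 110);
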